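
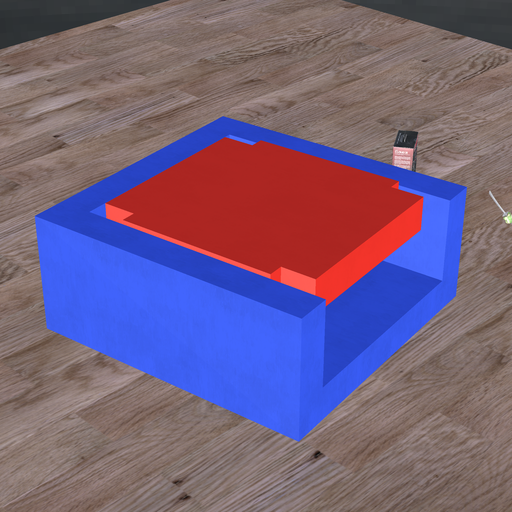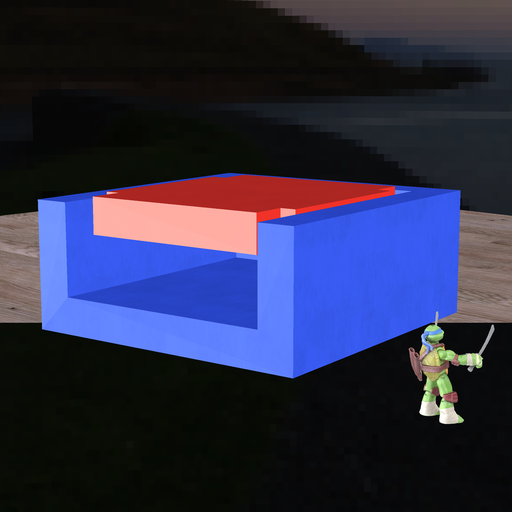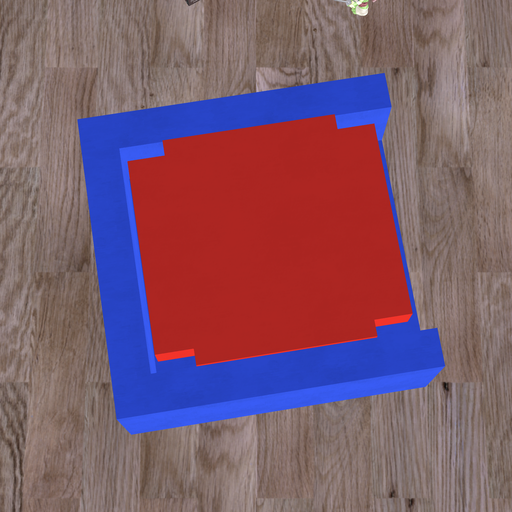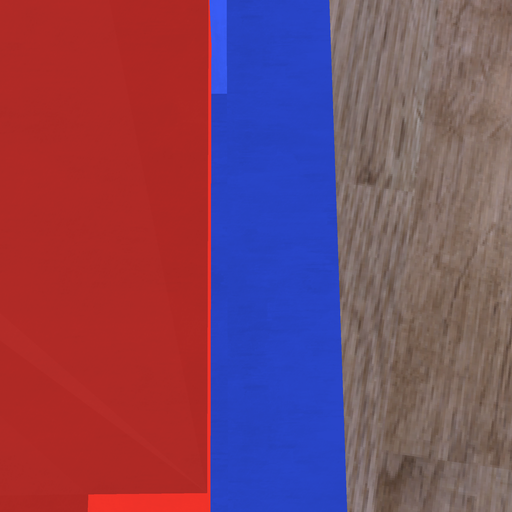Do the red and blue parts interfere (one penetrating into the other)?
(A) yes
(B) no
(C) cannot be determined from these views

(B) no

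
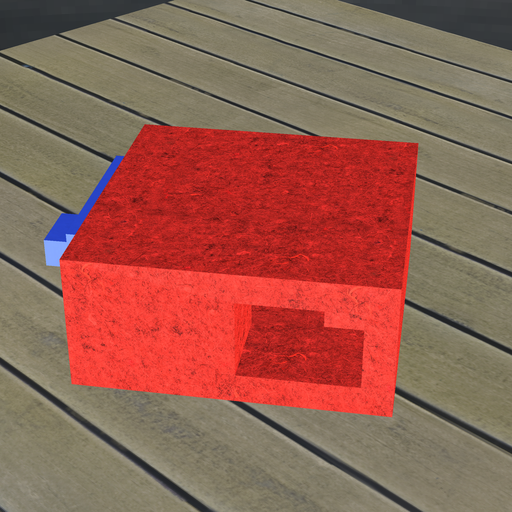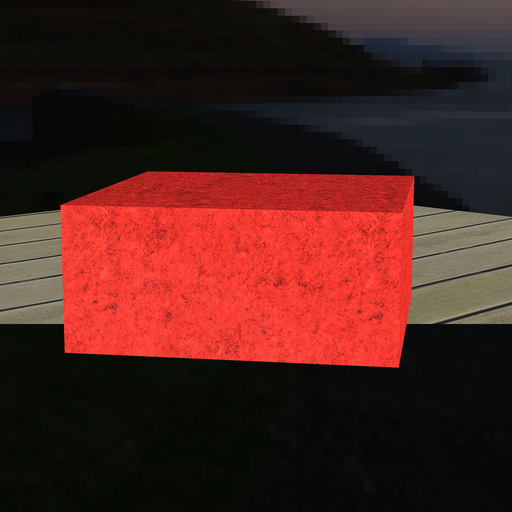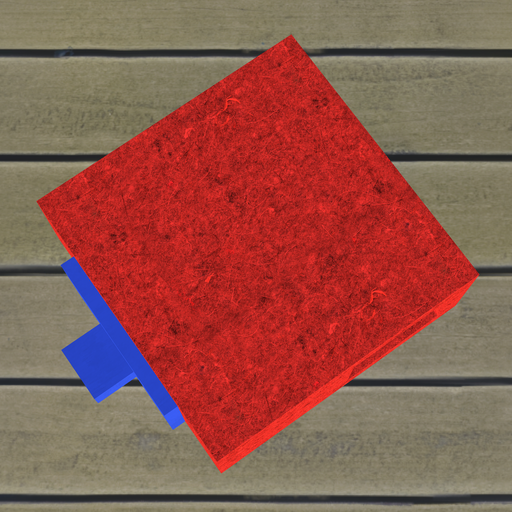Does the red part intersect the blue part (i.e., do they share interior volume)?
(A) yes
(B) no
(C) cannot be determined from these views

(C) cannot be determined from these views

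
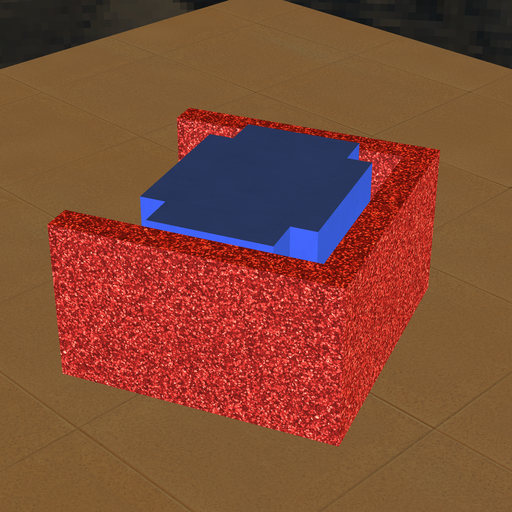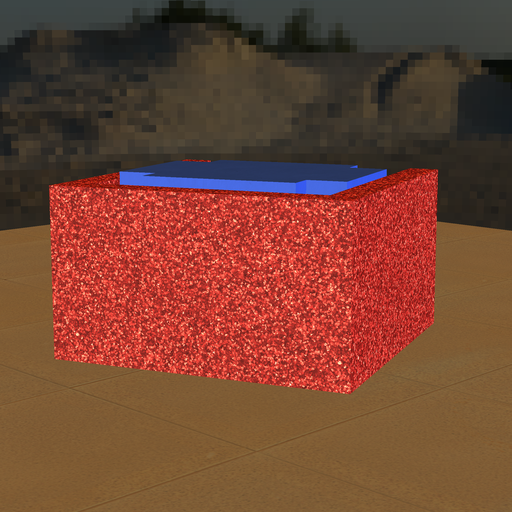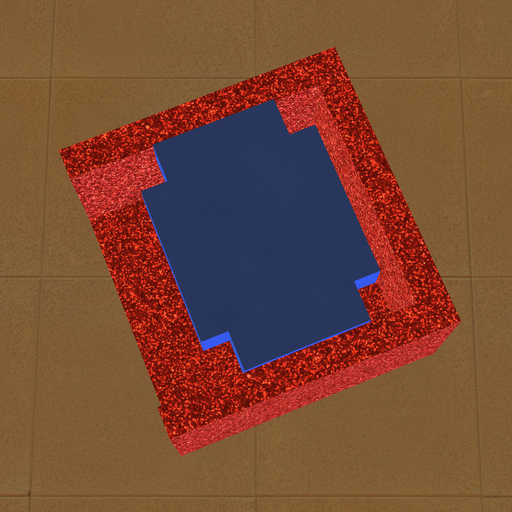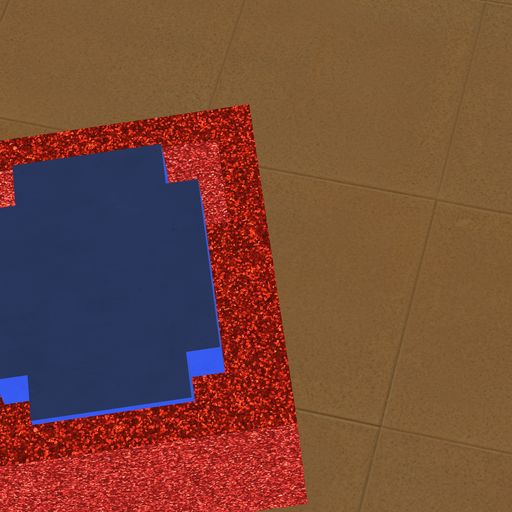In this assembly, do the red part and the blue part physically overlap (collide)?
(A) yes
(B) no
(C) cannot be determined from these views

(B) no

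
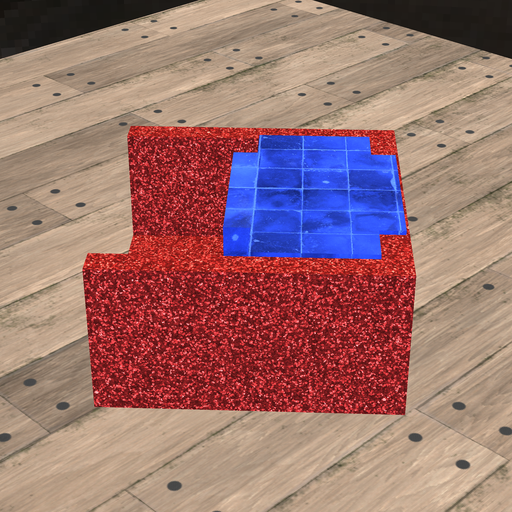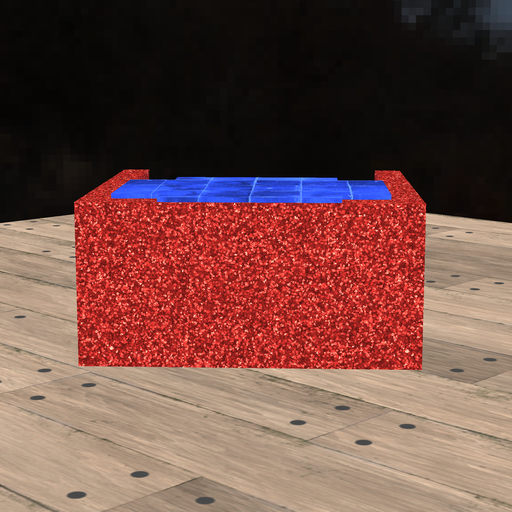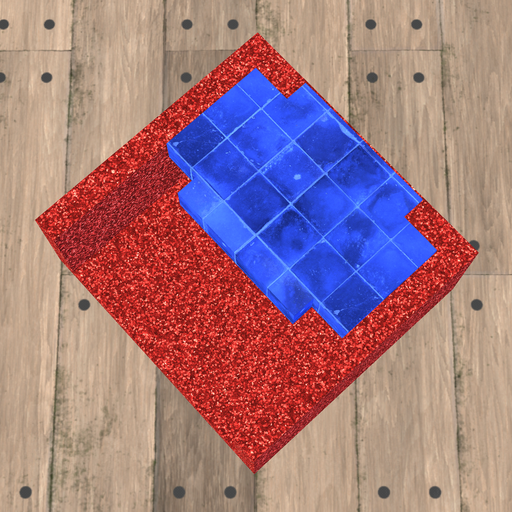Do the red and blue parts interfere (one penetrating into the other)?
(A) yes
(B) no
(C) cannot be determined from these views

(A) yes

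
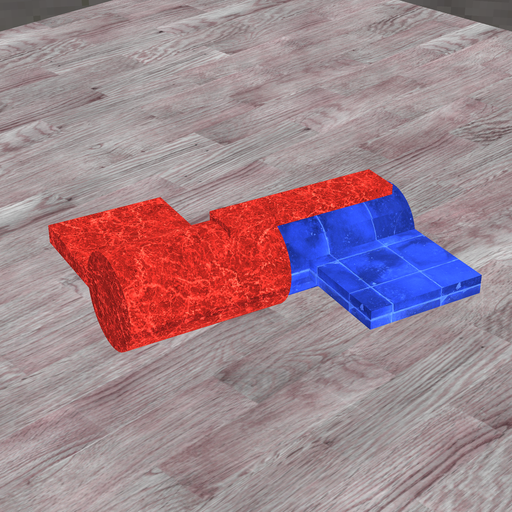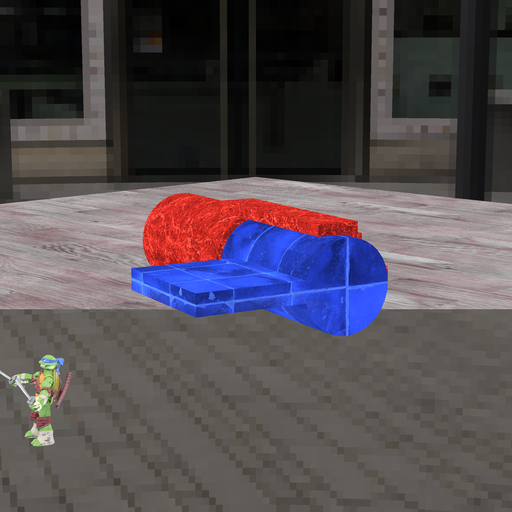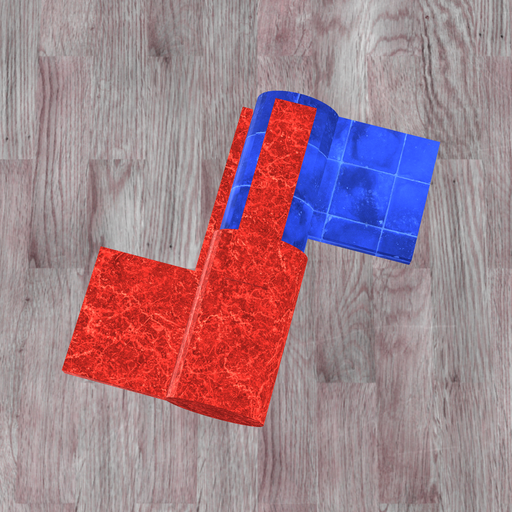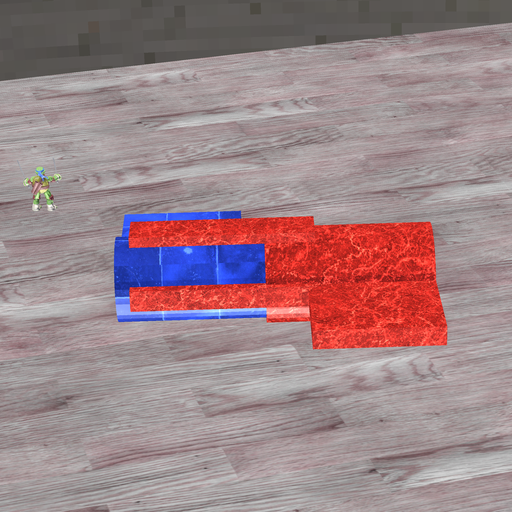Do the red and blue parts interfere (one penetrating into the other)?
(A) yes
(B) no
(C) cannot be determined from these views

(A) yes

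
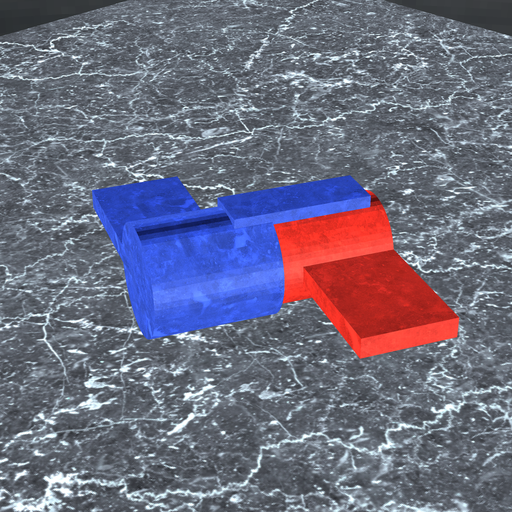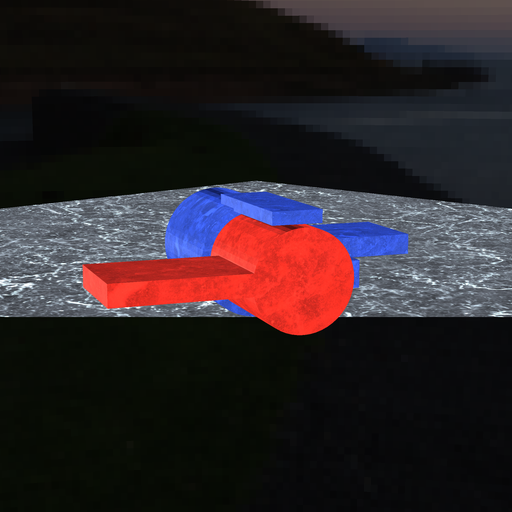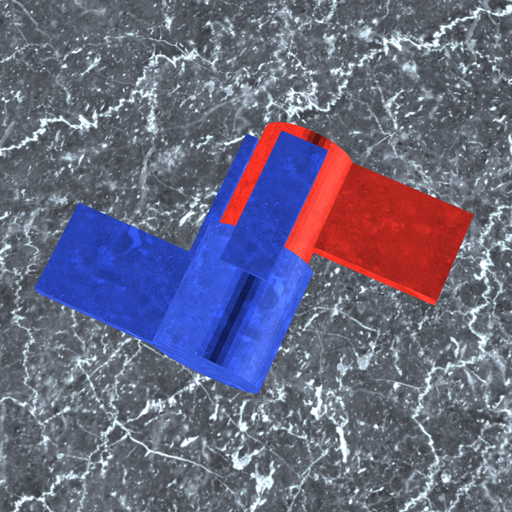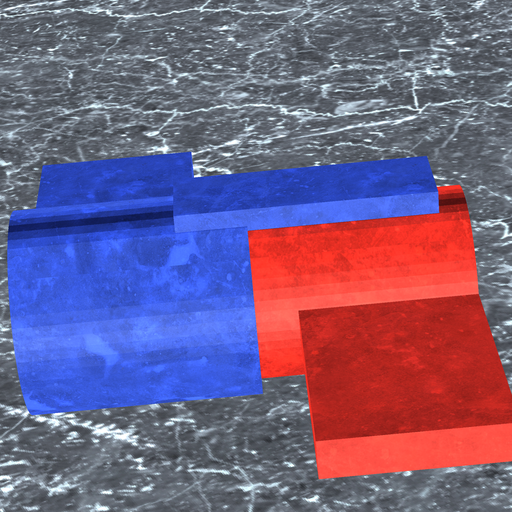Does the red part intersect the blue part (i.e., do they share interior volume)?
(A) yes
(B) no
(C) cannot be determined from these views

(A) yes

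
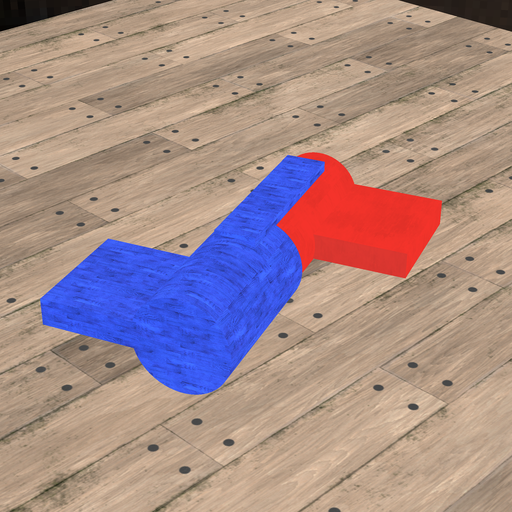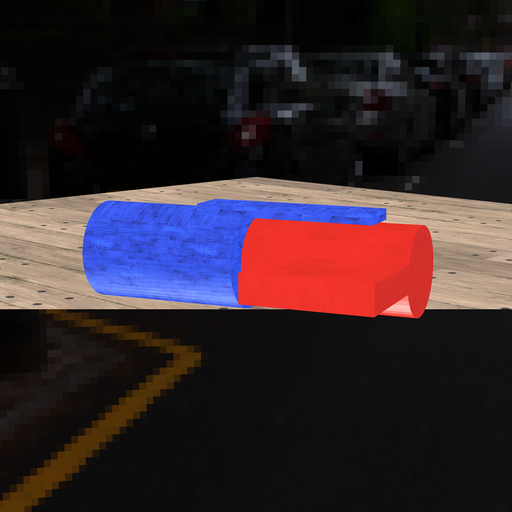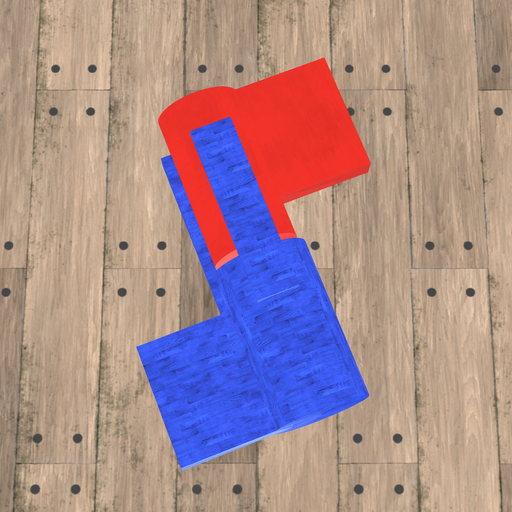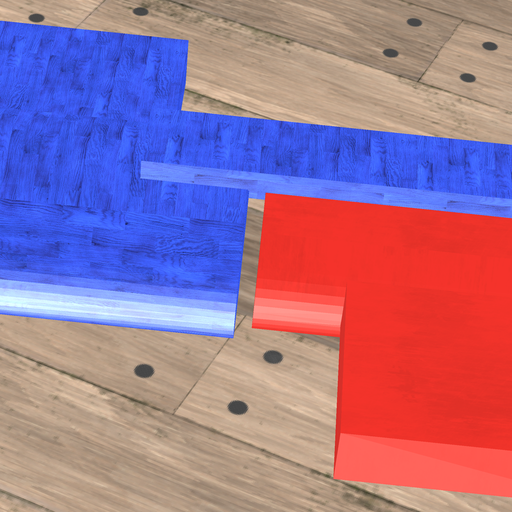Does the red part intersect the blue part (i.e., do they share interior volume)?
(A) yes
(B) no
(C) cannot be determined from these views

(B) no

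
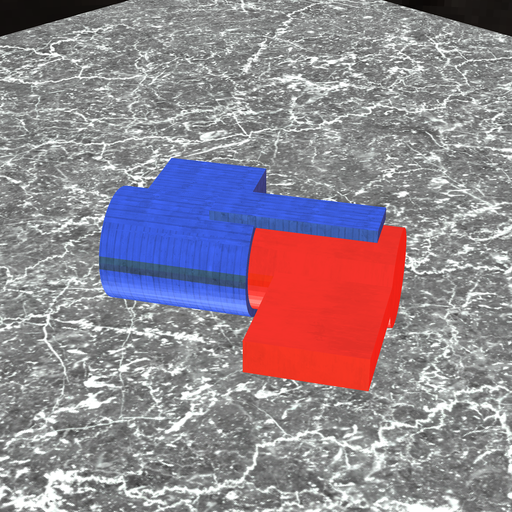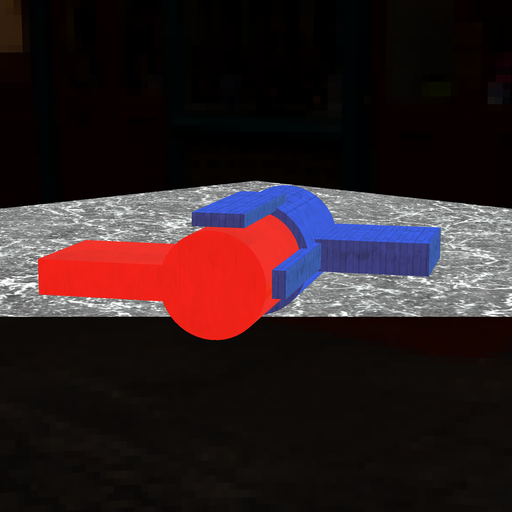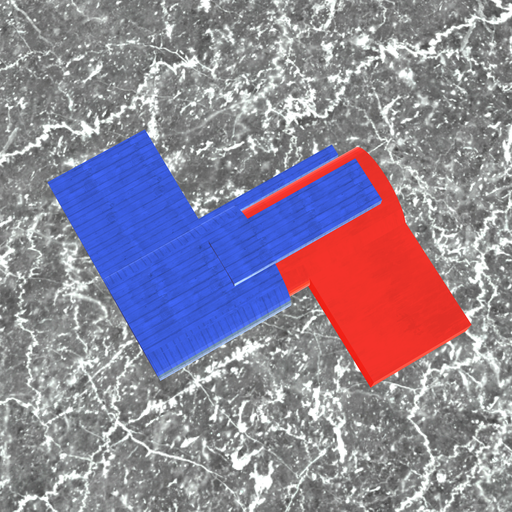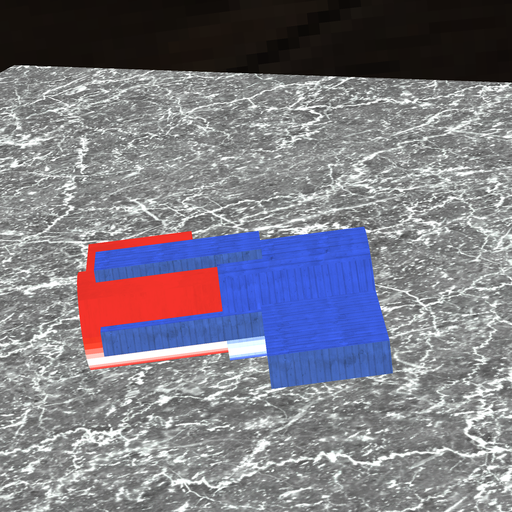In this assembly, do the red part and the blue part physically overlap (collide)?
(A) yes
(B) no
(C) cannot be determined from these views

(A) yes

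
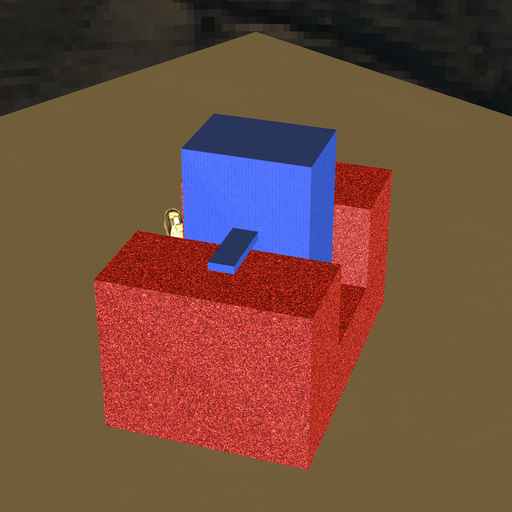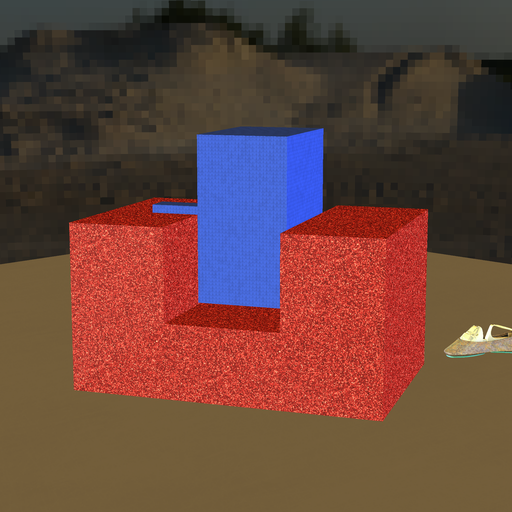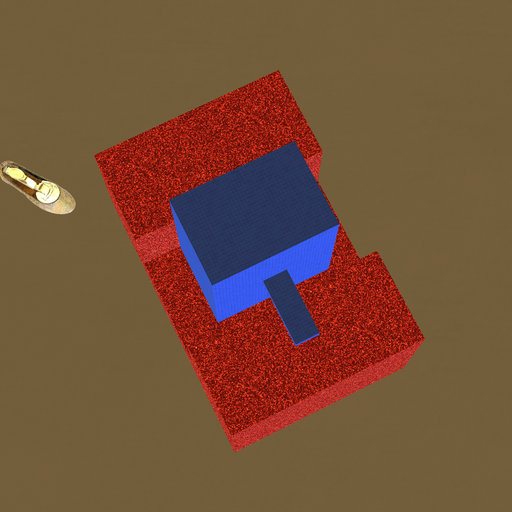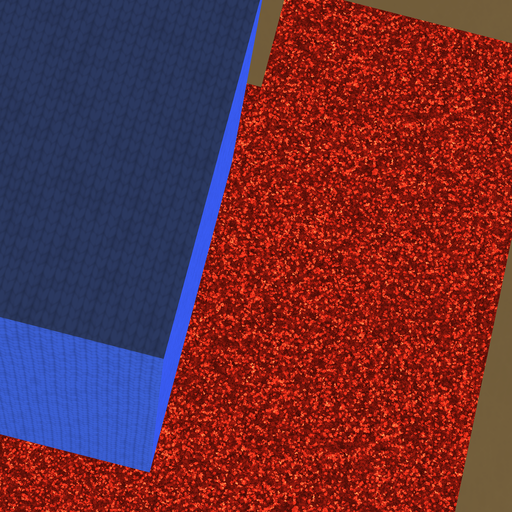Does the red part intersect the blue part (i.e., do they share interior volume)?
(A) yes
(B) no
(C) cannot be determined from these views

(B) no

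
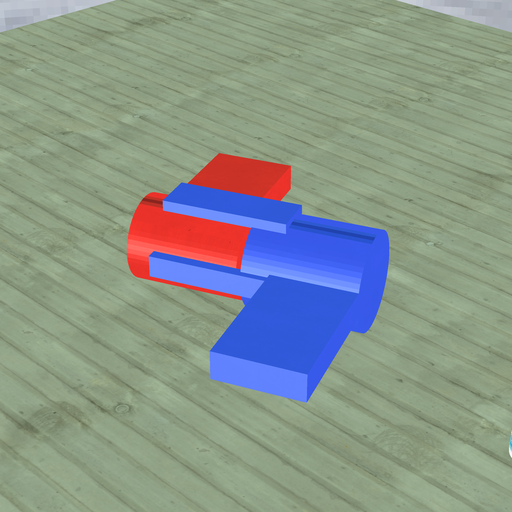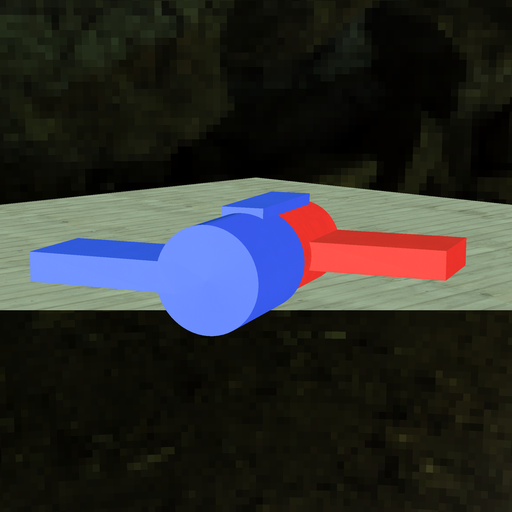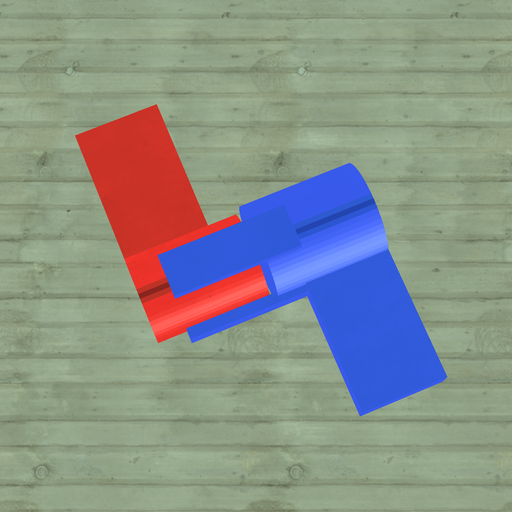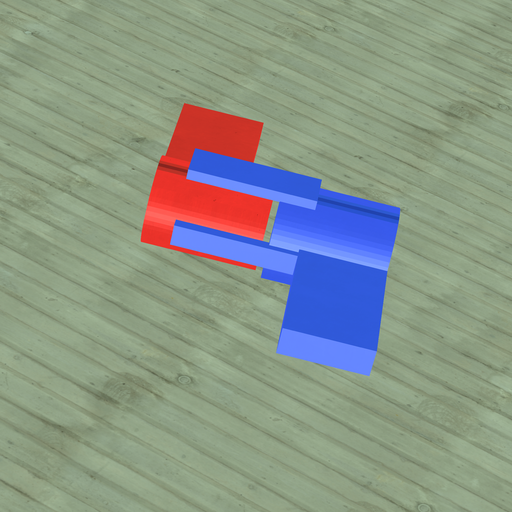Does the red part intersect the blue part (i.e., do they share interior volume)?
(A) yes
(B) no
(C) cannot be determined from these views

(B) no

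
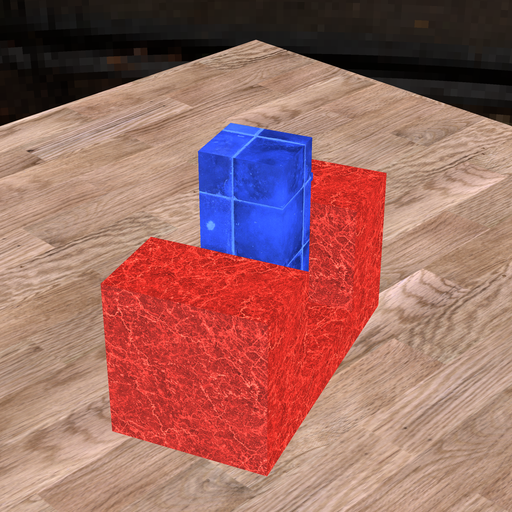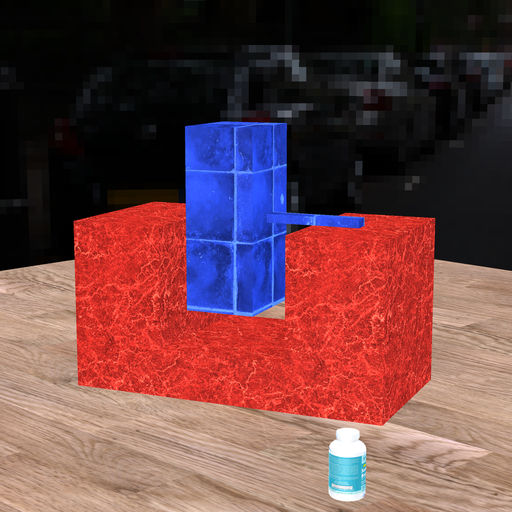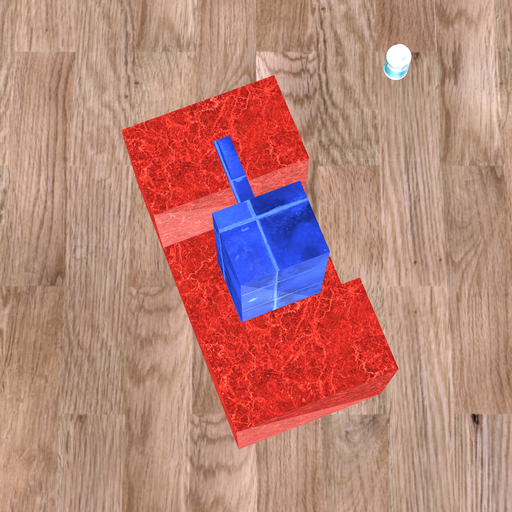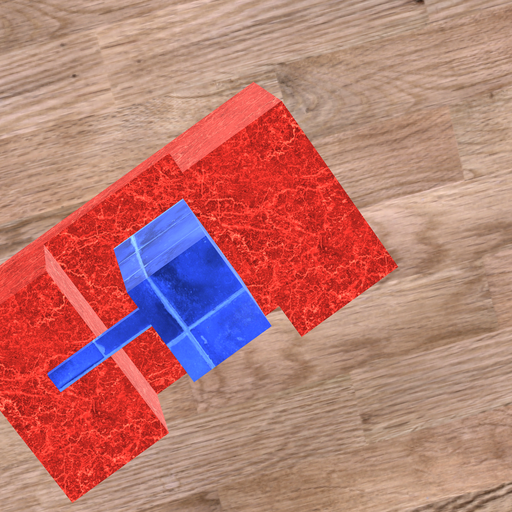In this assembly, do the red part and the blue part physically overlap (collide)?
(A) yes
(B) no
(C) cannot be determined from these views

(B) no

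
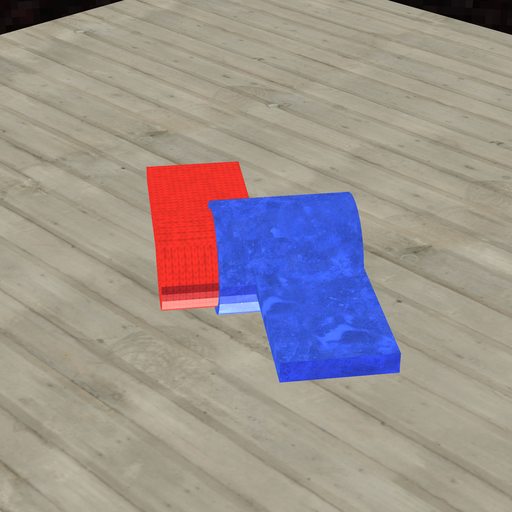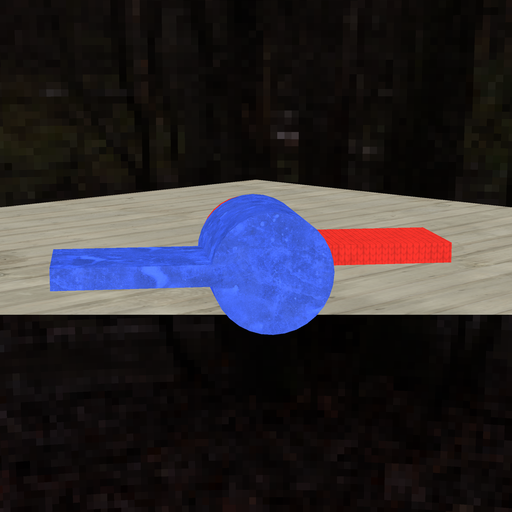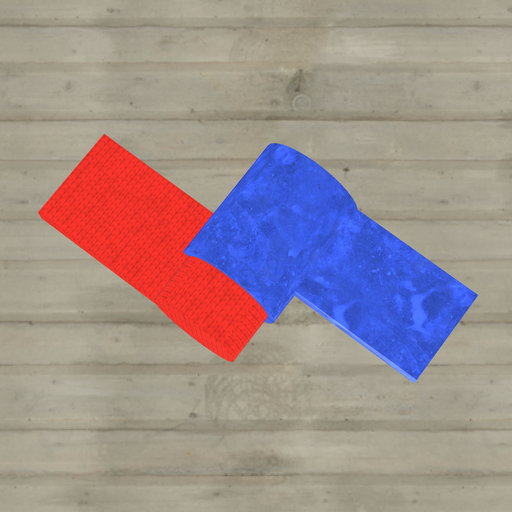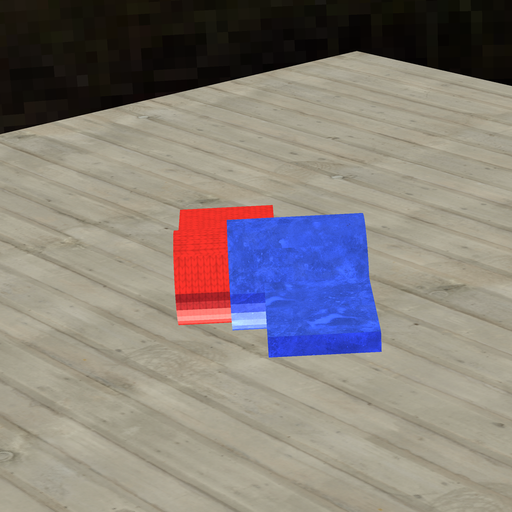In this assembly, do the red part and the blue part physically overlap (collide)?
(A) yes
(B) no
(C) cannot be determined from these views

(A) yes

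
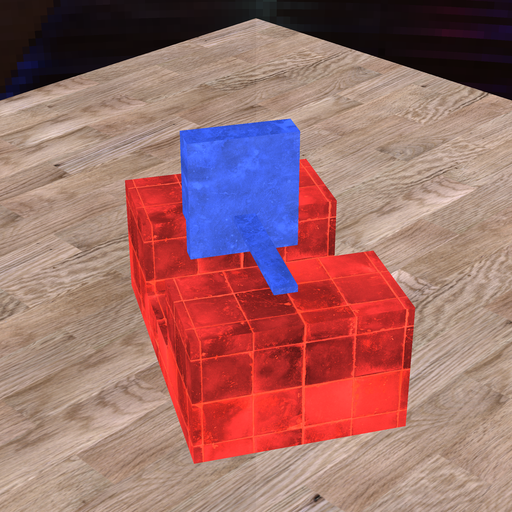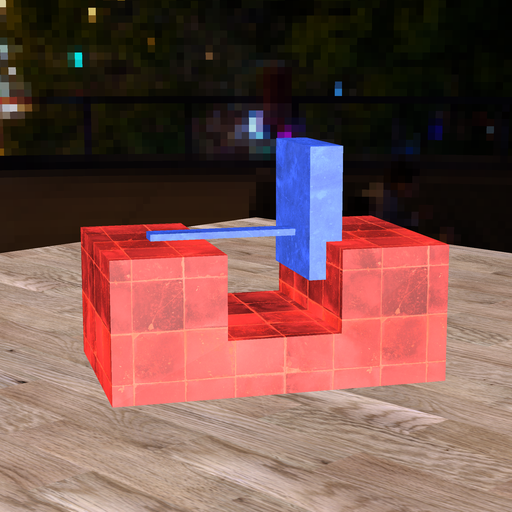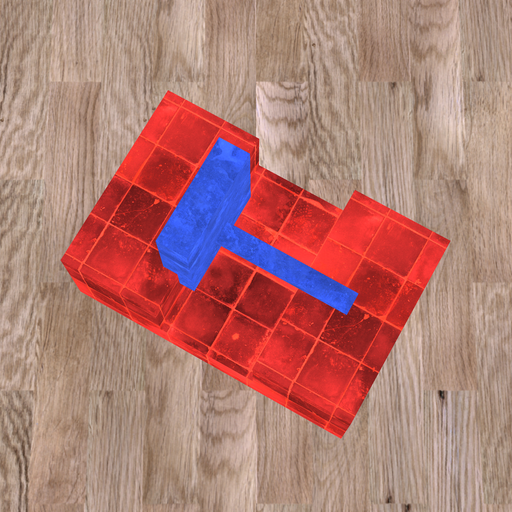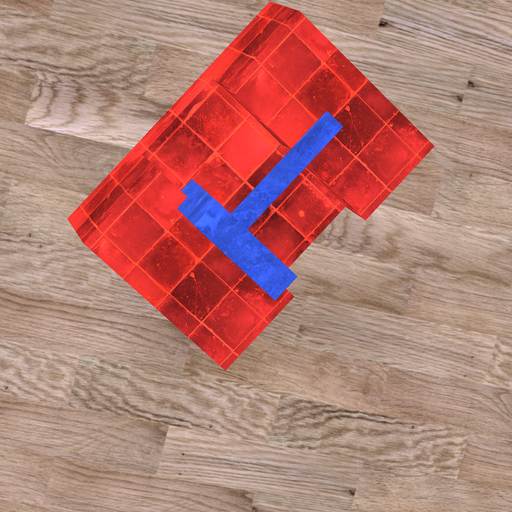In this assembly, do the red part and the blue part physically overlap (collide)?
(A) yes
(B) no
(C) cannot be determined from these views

(A) yes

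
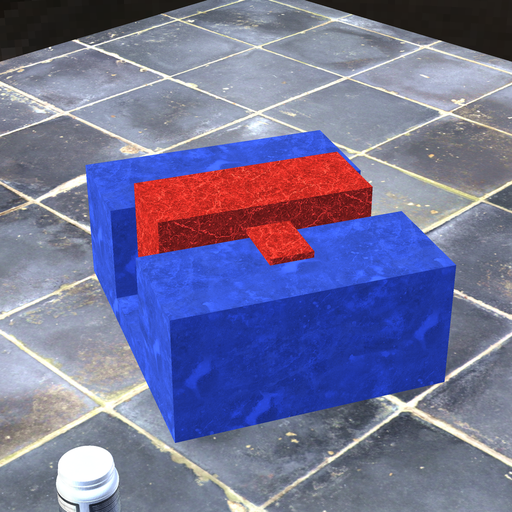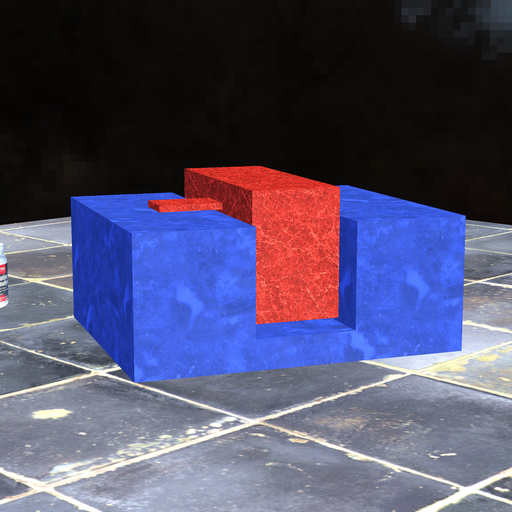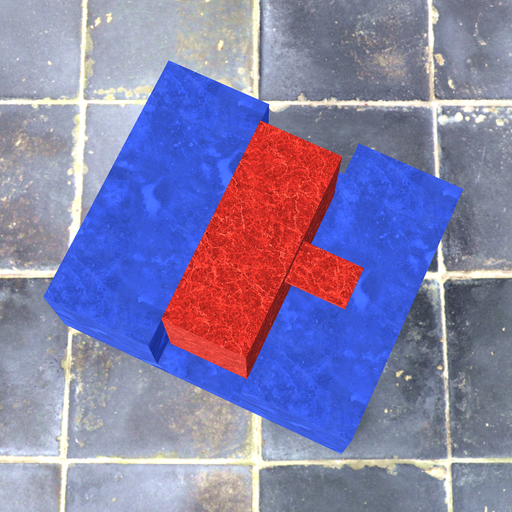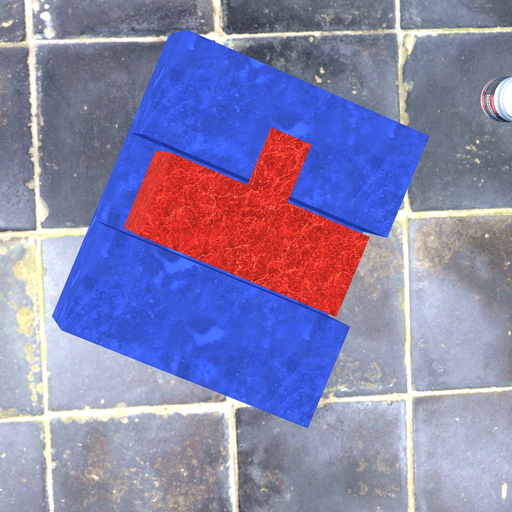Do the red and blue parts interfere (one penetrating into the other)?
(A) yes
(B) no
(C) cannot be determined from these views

(B) no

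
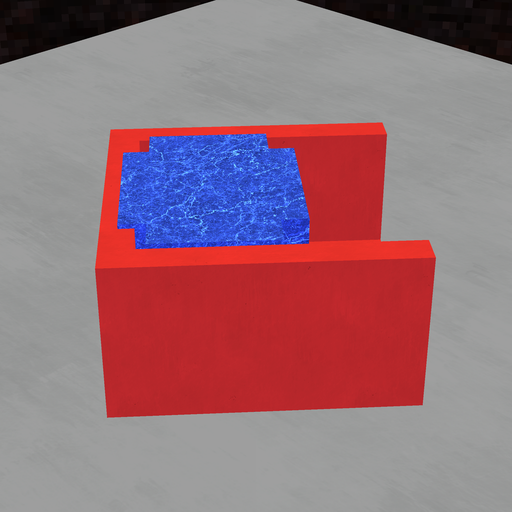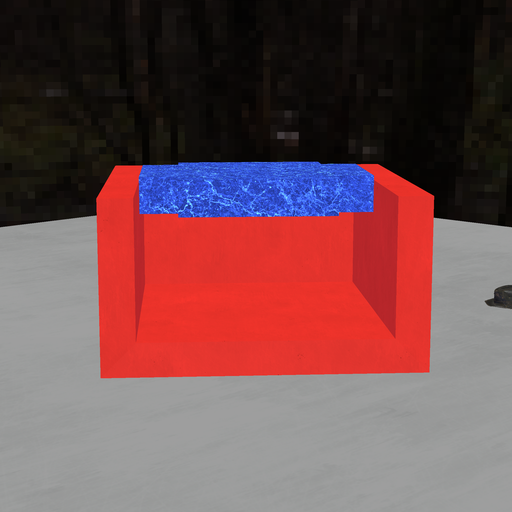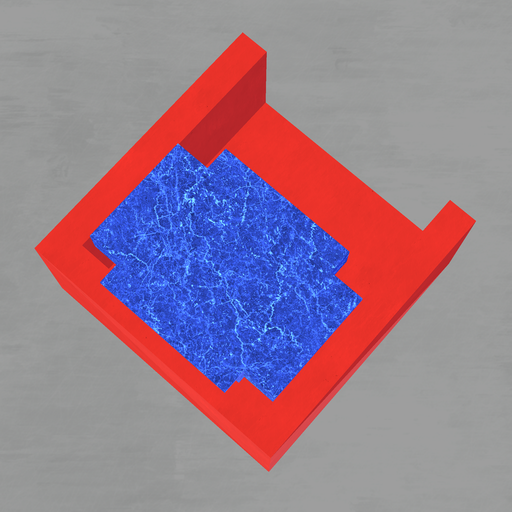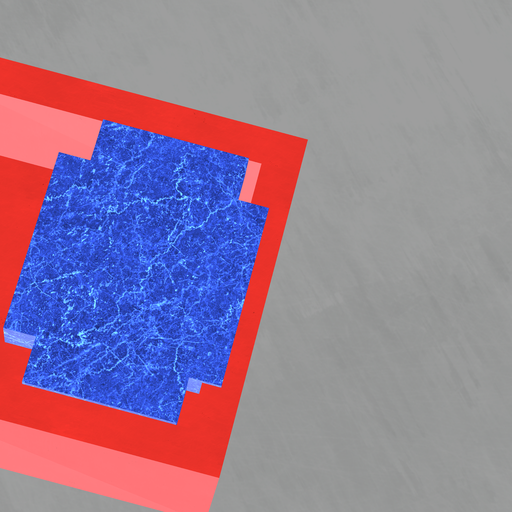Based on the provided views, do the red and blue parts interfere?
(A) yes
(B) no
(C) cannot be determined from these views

(A) yes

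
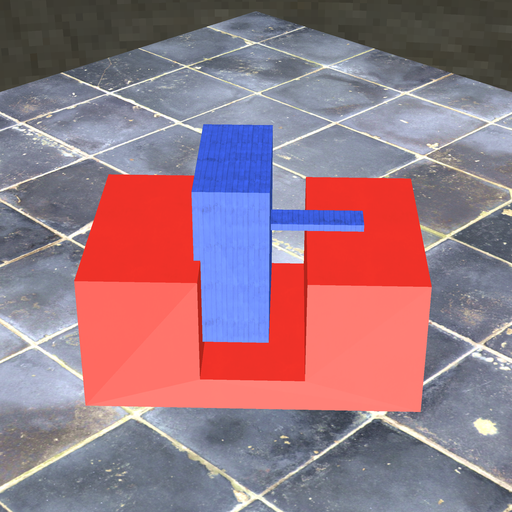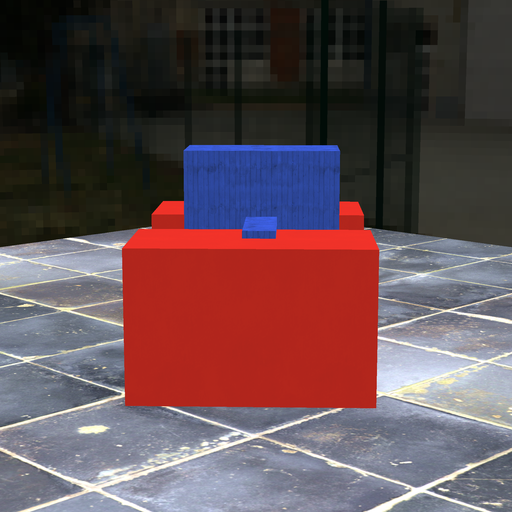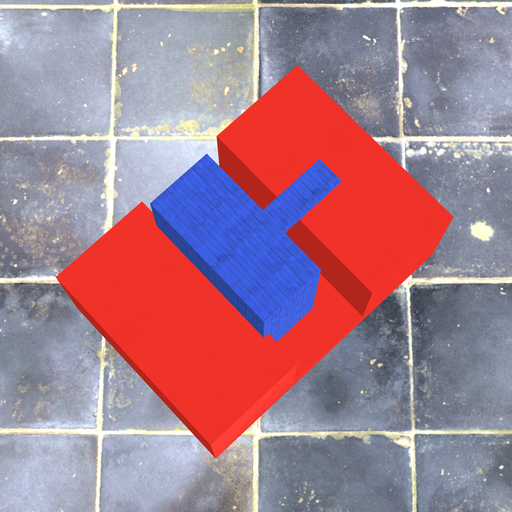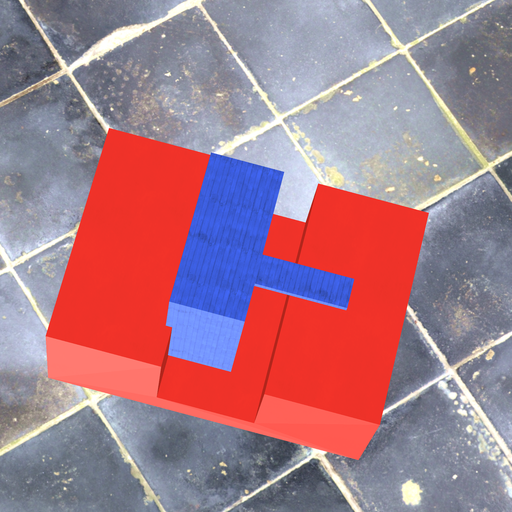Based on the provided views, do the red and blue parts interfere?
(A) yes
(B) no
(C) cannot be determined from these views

(A) yes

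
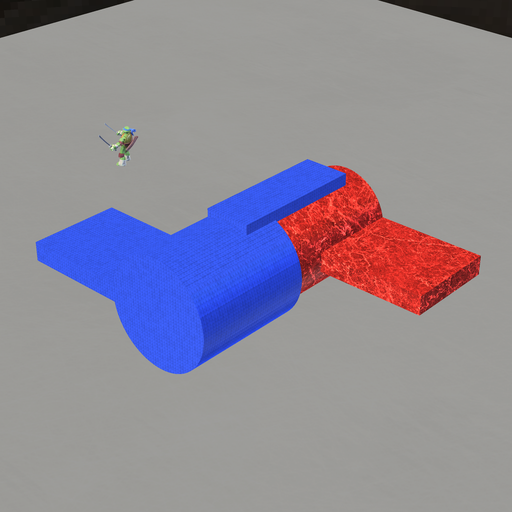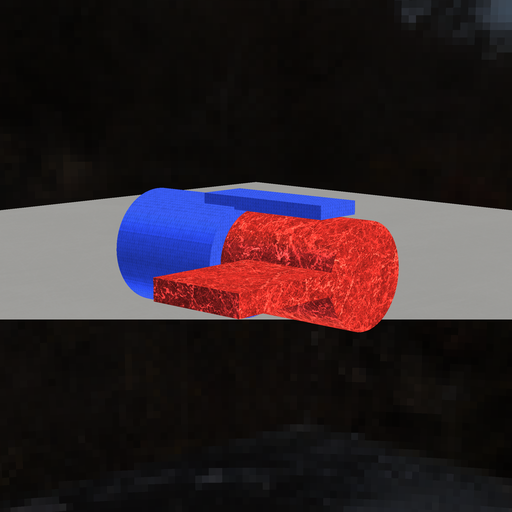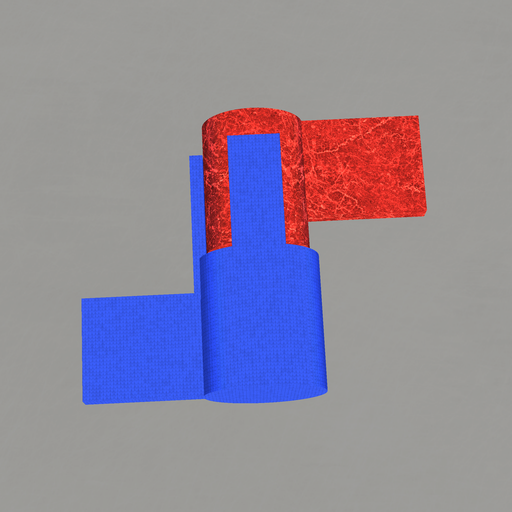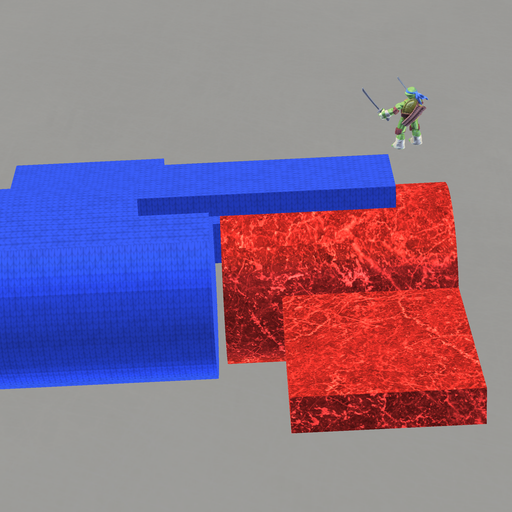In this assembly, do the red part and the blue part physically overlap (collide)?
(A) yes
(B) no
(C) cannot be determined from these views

(B) no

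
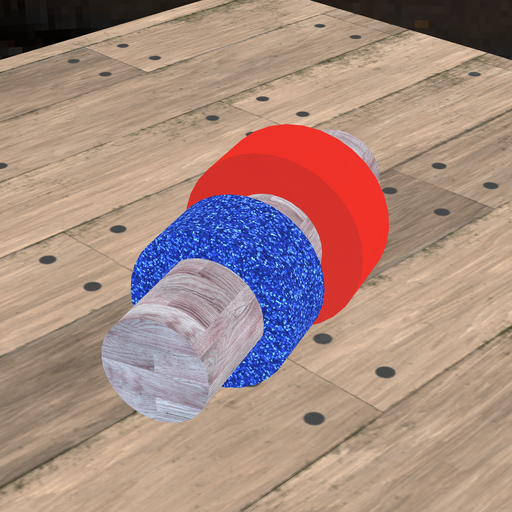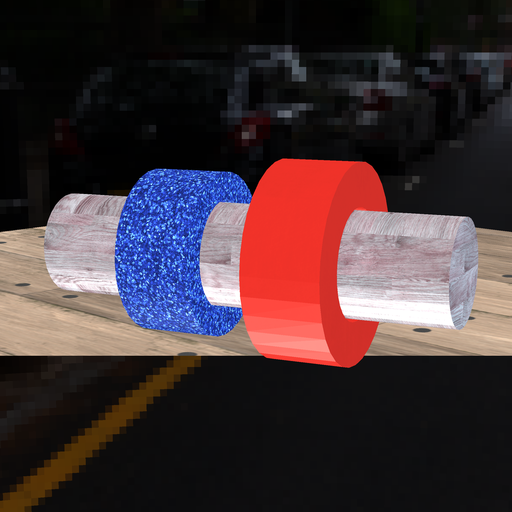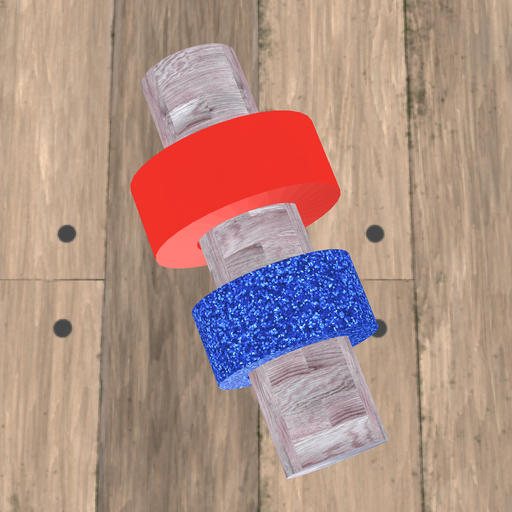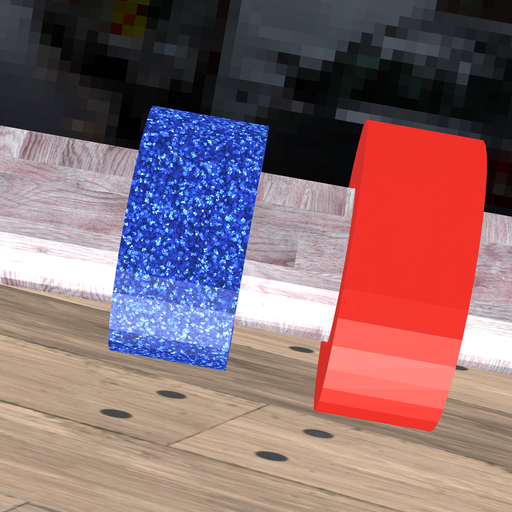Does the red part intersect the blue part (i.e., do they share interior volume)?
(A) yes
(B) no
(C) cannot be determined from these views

(B) no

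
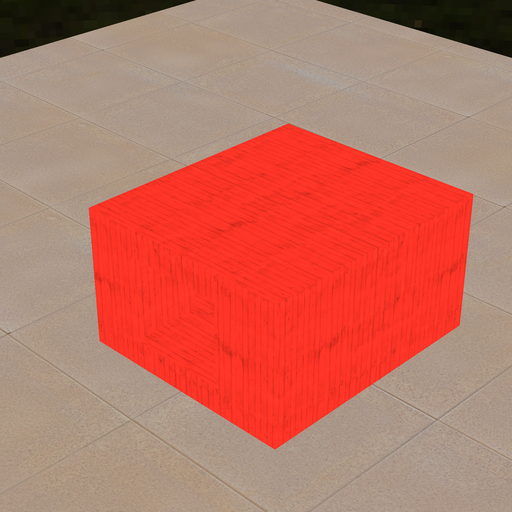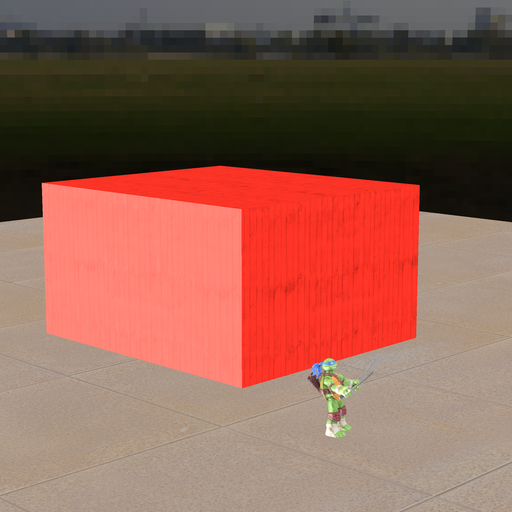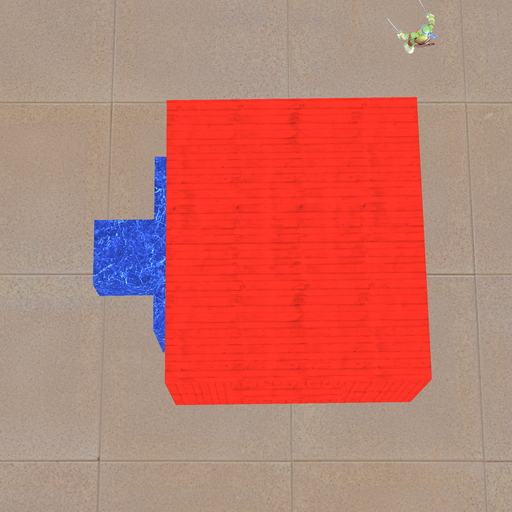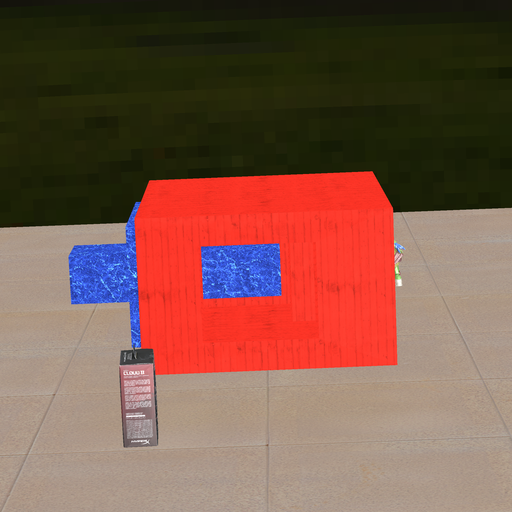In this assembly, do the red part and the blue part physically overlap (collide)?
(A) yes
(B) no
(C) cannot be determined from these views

(B) no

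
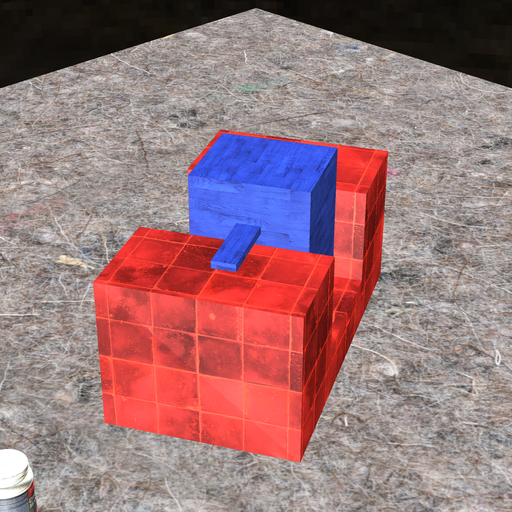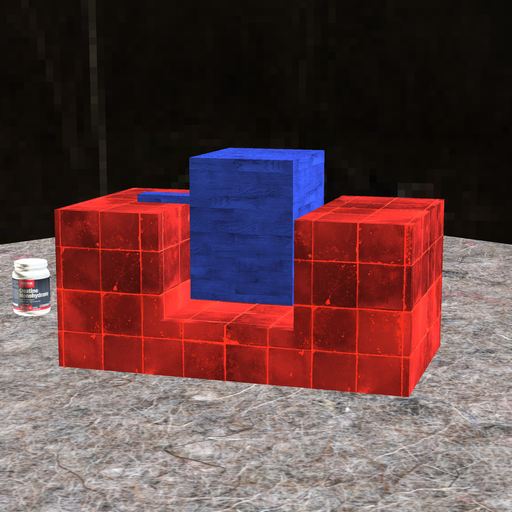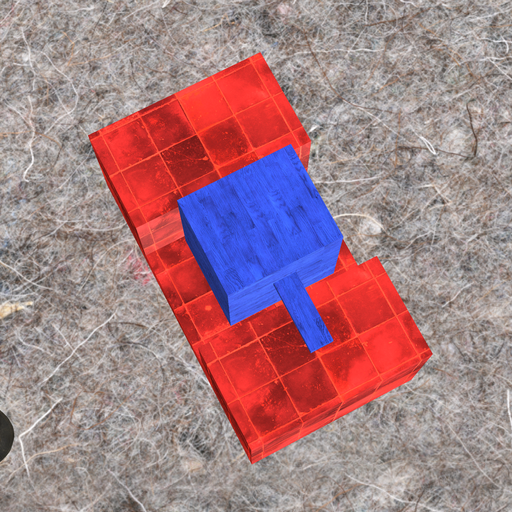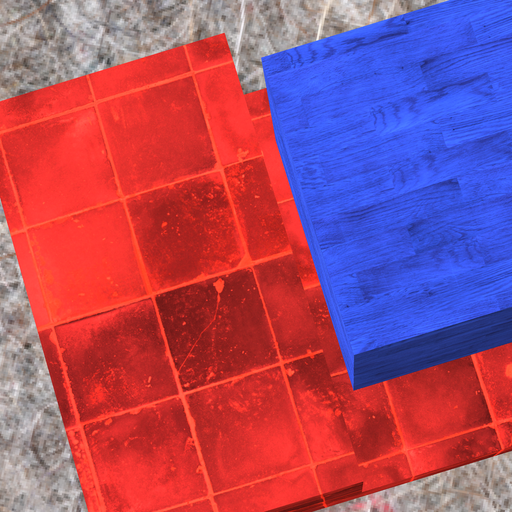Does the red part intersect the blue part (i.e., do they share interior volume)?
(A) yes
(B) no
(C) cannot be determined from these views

(B) no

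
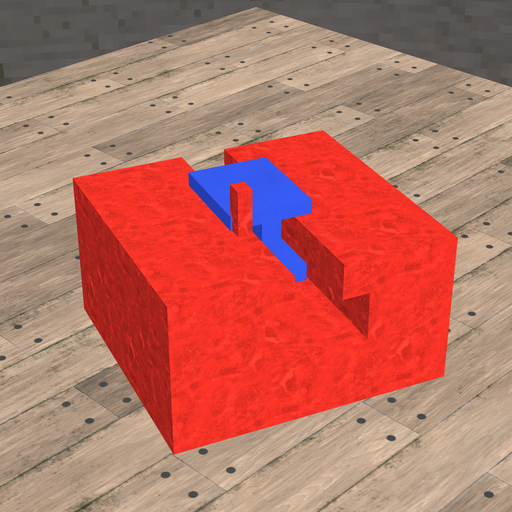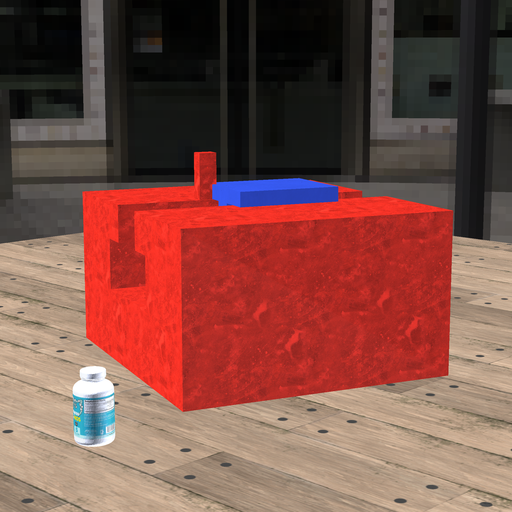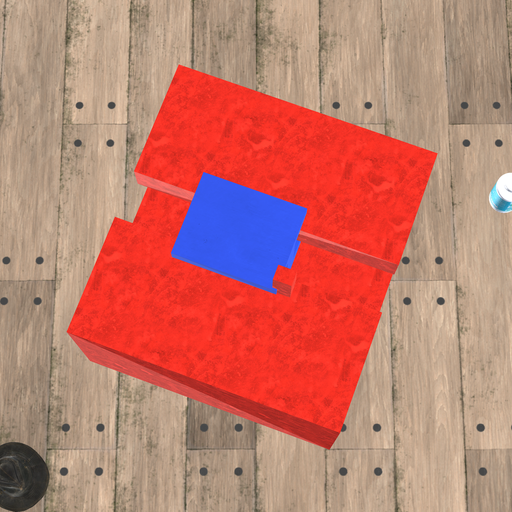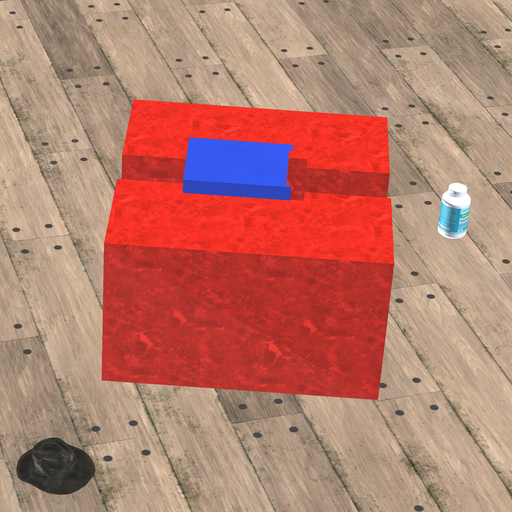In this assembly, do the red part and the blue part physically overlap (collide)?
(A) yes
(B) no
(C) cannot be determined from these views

(A) yes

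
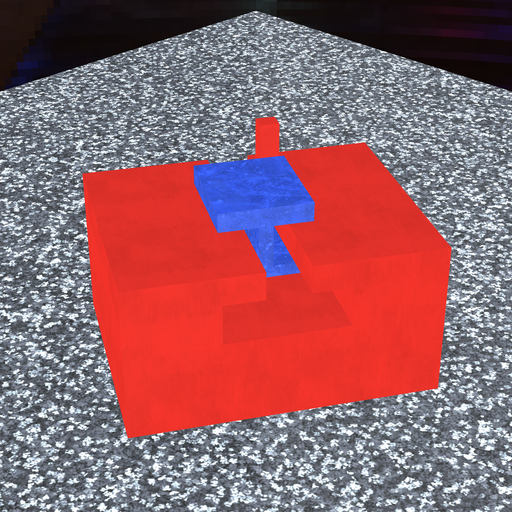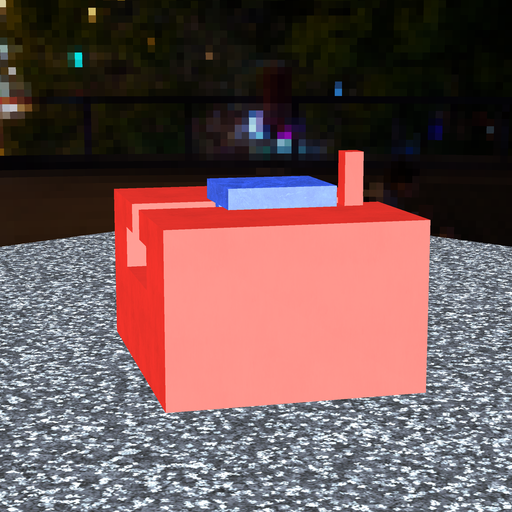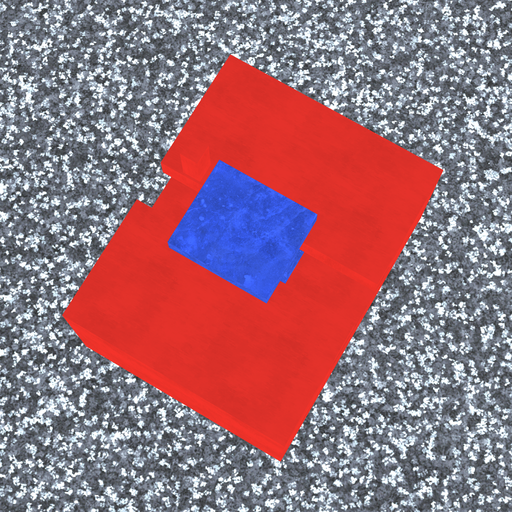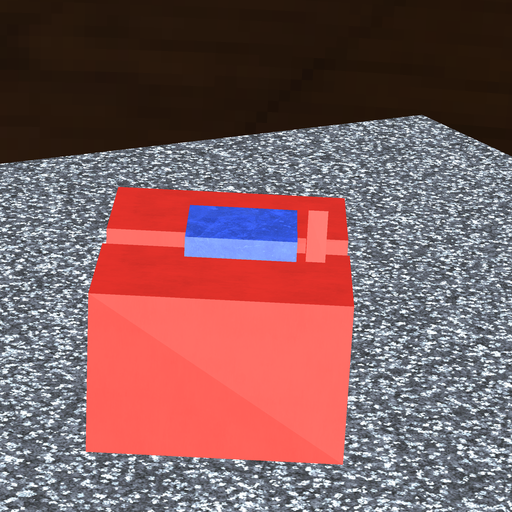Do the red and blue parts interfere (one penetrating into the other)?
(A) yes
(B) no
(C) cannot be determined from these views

(B) no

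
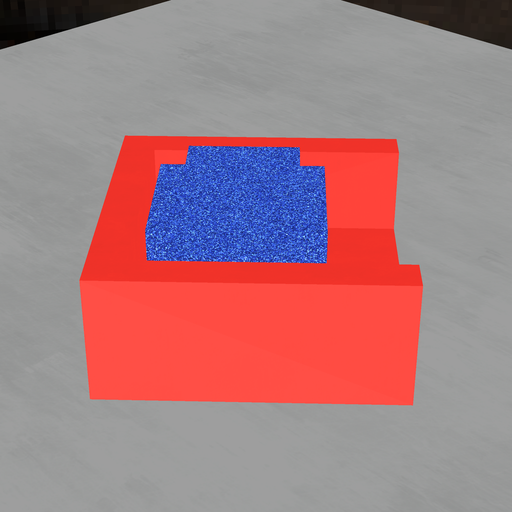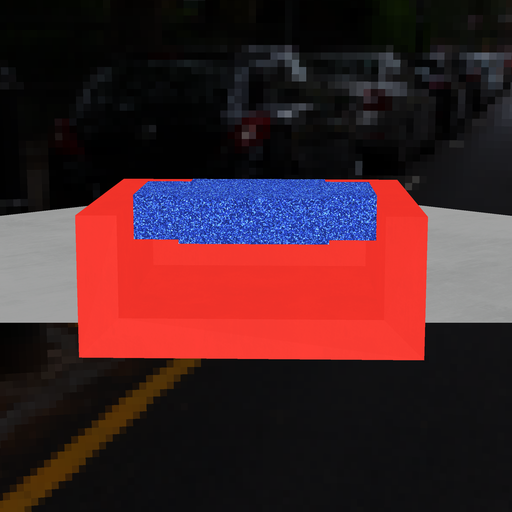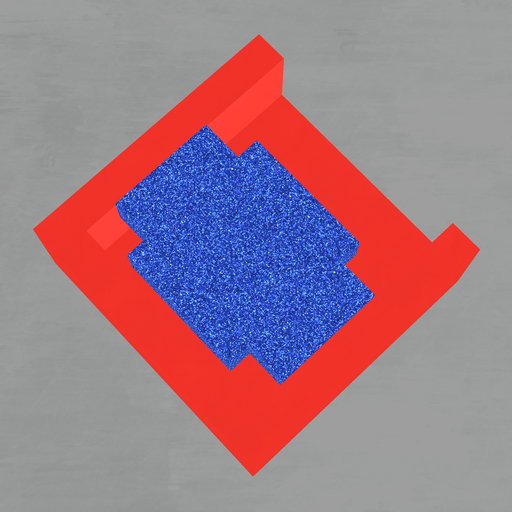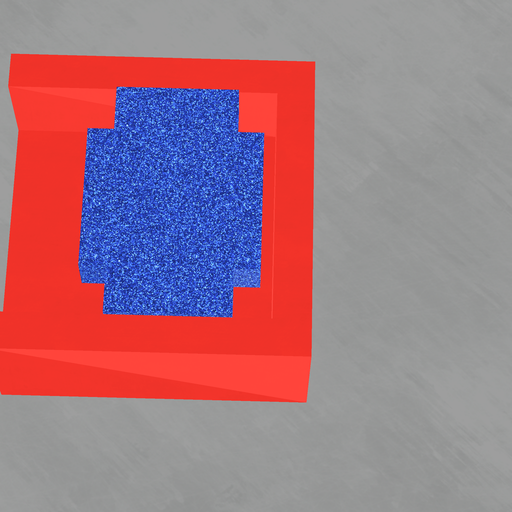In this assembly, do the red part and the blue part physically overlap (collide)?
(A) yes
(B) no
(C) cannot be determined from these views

(B) no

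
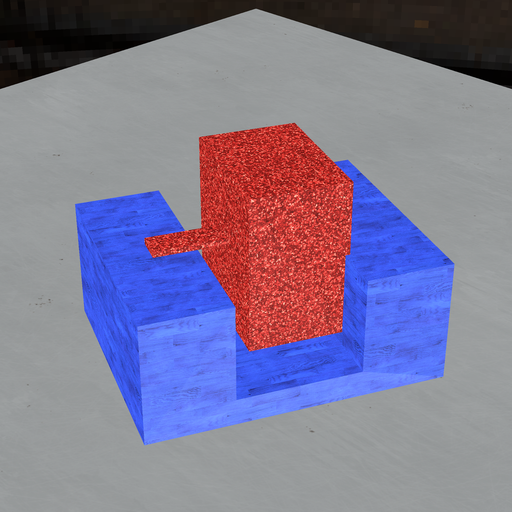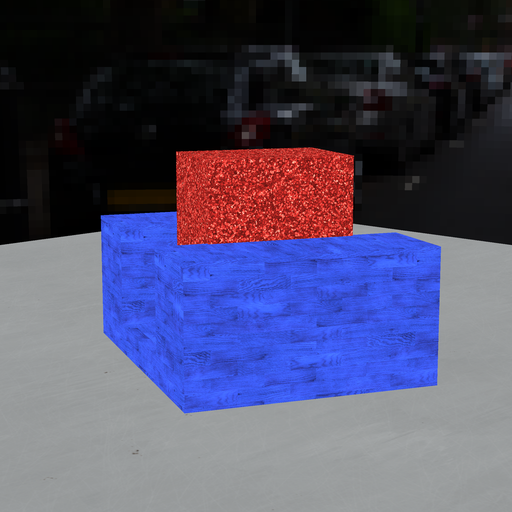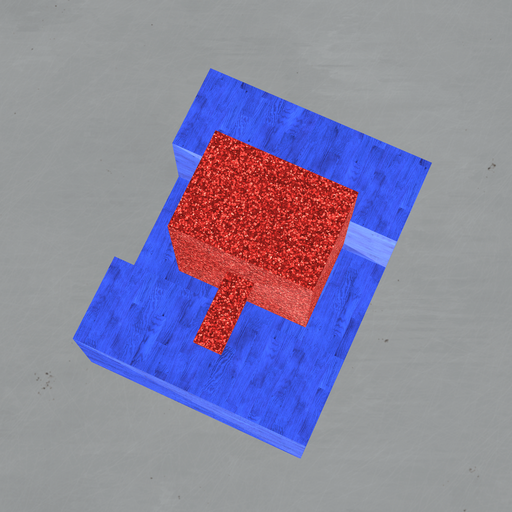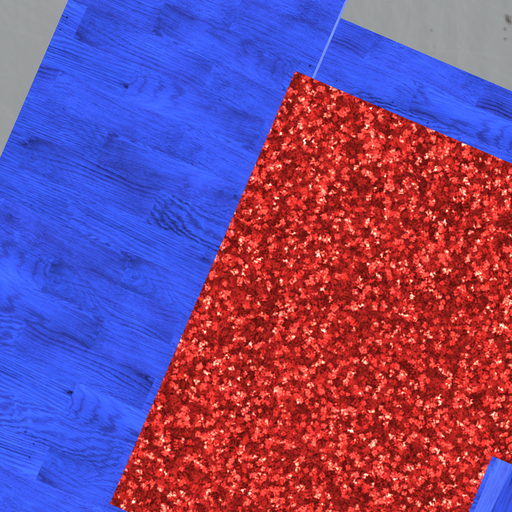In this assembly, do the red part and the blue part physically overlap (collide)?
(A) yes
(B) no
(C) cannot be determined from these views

(A) yes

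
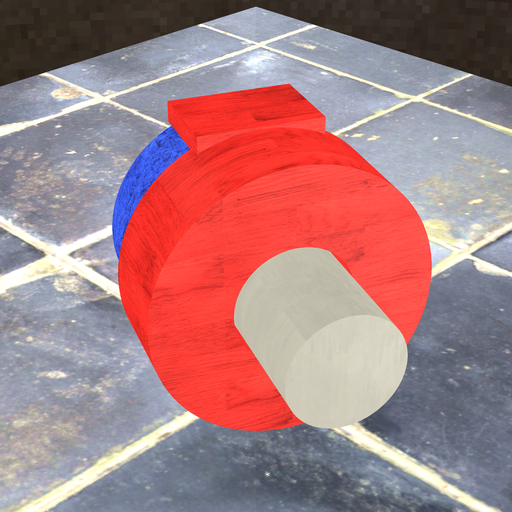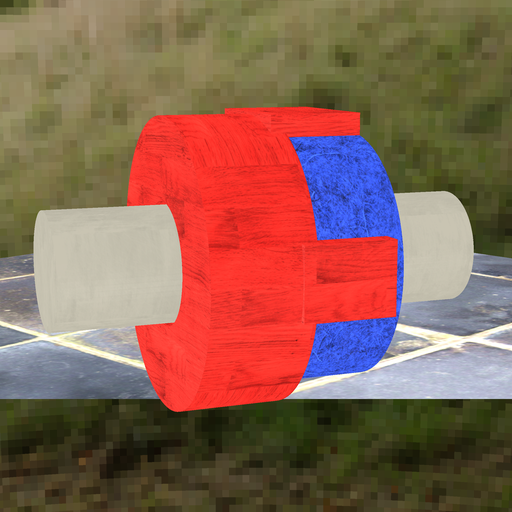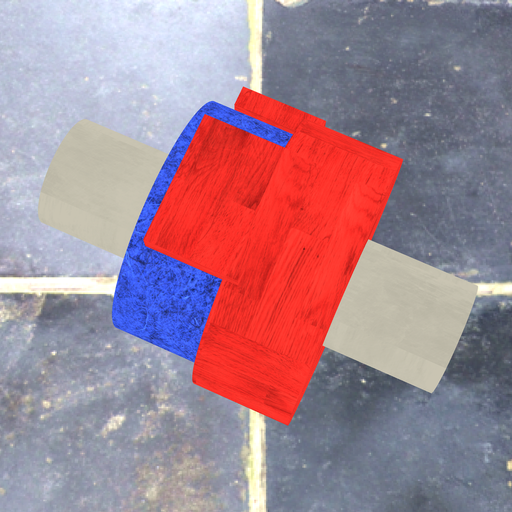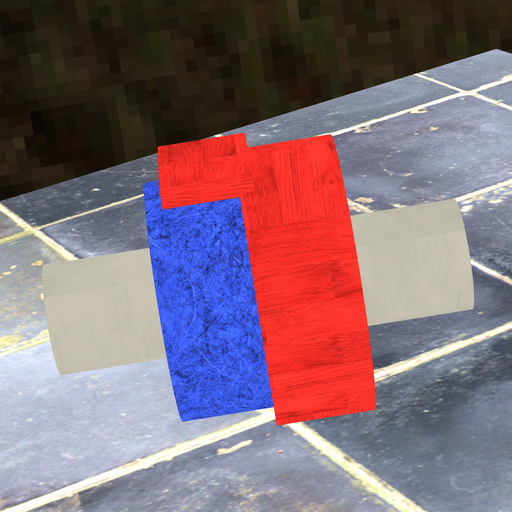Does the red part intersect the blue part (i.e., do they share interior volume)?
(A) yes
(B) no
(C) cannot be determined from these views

(A) yes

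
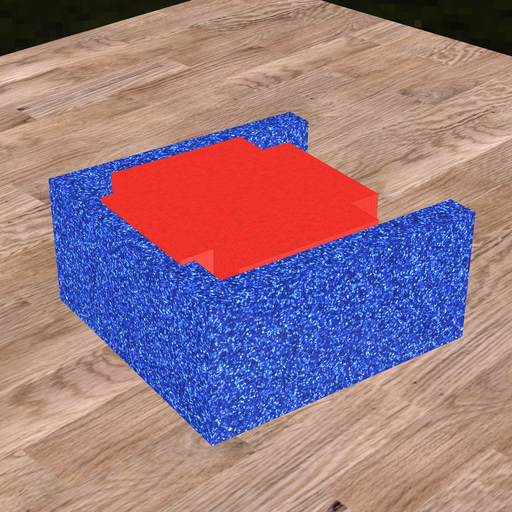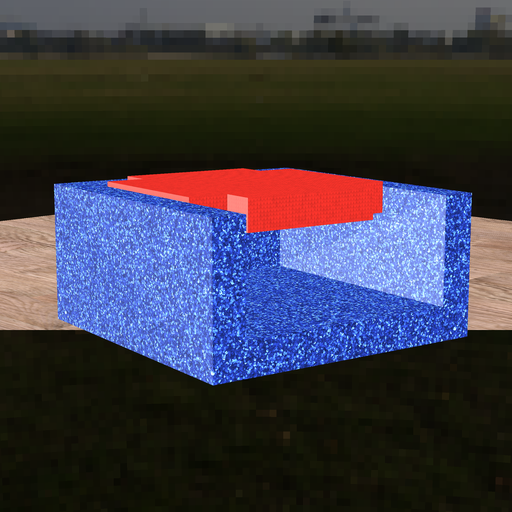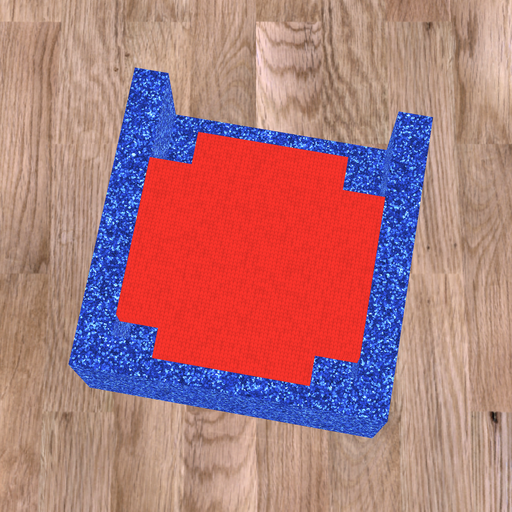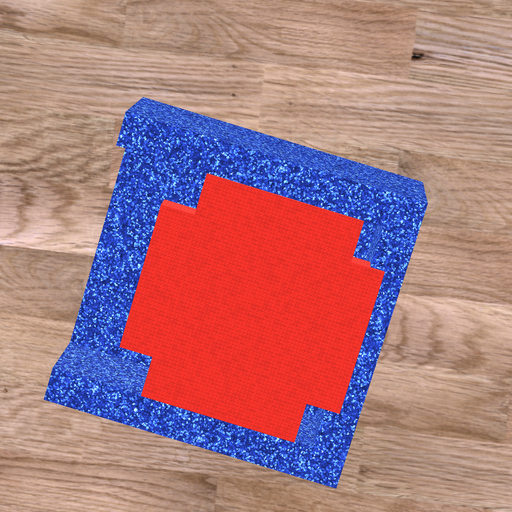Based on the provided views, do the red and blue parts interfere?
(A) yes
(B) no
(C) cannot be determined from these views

(A) yes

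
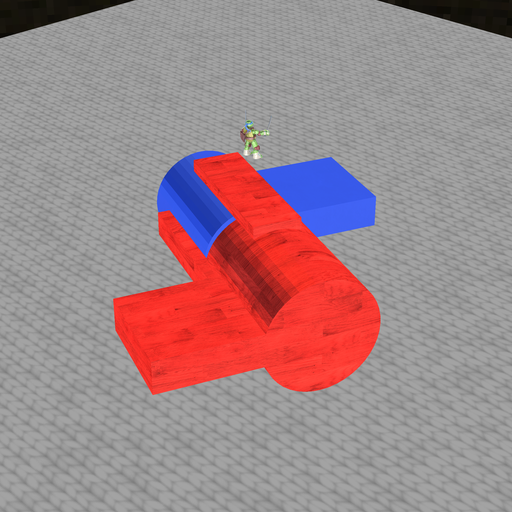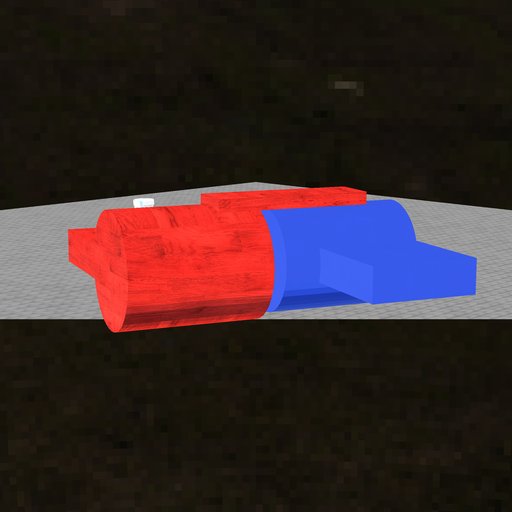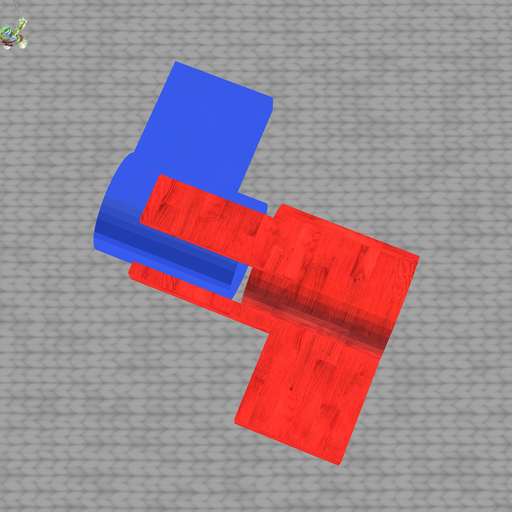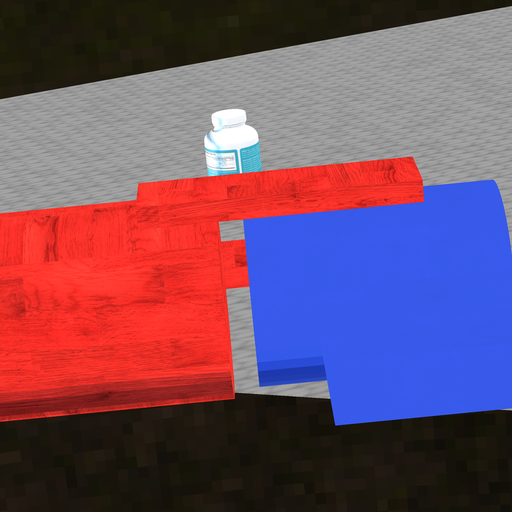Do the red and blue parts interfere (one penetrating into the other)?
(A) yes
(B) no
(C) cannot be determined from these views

(B) no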